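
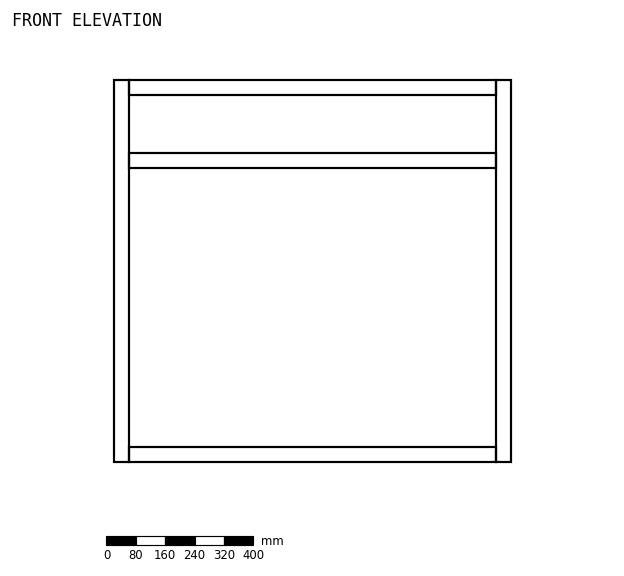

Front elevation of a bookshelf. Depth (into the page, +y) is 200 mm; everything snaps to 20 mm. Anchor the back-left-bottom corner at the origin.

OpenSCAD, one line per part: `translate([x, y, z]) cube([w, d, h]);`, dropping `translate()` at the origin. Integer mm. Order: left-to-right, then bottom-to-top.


cube([40, 200, 1040]);
translate([40, 0, 0]) cube([1000, 200, 40]);
translate([40, 0, 800]) cube([1000, 200, 40]);
translate([40, 0, 1000]) cube([1000, 200, 40]);
translate([1040, 0, 0]) cube([40, 200, 1040]);


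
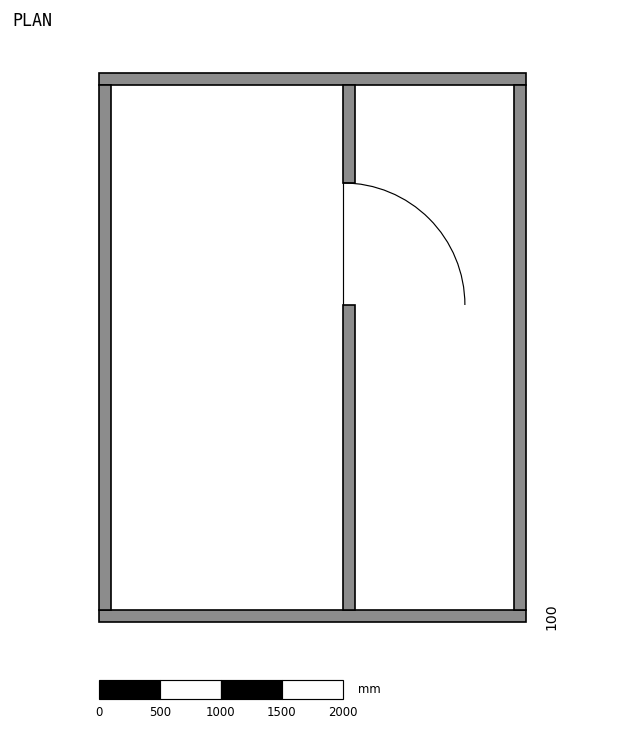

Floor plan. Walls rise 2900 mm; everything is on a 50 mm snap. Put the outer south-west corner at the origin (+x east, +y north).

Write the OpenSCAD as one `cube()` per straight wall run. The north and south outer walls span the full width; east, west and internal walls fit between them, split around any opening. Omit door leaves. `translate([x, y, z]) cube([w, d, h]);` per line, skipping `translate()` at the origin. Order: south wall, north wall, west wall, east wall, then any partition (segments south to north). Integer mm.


cube([3500, 100, 2900]);
translate([0, 4400, 0]) cube([3500, 100, 2900]);
translate([0, 100, 0]) cube([100, 4300, 2900]);
translate([3400, 100, 0]) cube([100, 4300, 2900]);
translate([2000, 100, 0]) cube([100, 2500, 2900]);
translate([2000, 3600, 0]) cube([100, 800, 2900]);


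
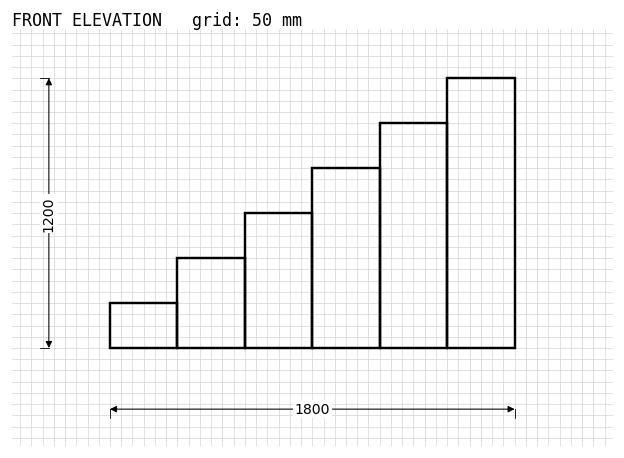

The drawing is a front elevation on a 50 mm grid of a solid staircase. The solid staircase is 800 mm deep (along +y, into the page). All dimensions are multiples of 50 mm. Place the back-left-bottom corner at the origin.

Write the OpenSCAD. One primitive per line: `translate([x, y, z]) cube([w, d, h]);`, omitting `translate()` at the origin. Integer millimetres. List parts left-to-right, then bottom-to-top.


cube([300, 800, 200]);
translate([300, 0, 0]) cube([300, 800, 400]);
translate([600, 0, 0]) cube([300, 800, 600]);
translate([900, 0, 0]) cube([300, 800, 800]);
translate([1200, 0, 0]) cube([300, 800, 1000]);
translate([1500, 0, 0]) cube([300, 800, 1200]);


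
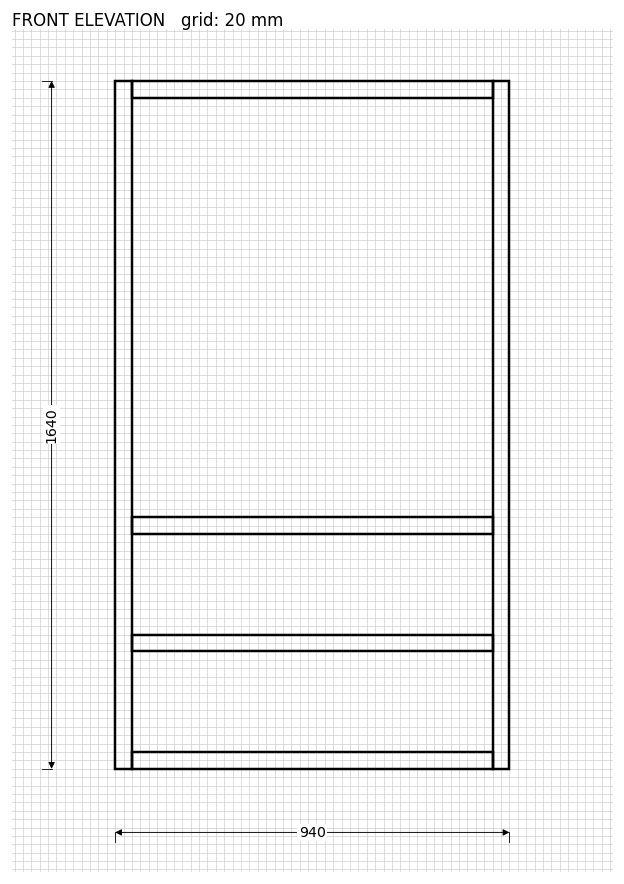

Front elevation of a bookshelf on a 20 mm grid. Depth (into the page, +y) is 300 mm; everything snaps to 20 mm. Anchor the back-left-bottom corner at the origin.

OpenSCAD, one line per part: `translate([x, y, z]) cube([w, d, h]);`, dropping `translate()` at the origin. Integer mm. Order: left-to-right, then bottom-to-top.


cube([40, 300, 1640]);
translate([40, 0, 0]) cube([860, 300, 40]);
translate([40, 0, 280]) cube([860, 300, 40]);
translate([40, 0, 560]) cube([860, 300, 40]);
translate([40, 0, 1600]) cube([860, 300, 40]);
translate([900, 0, 0]) cube([40, 300, 1640]);


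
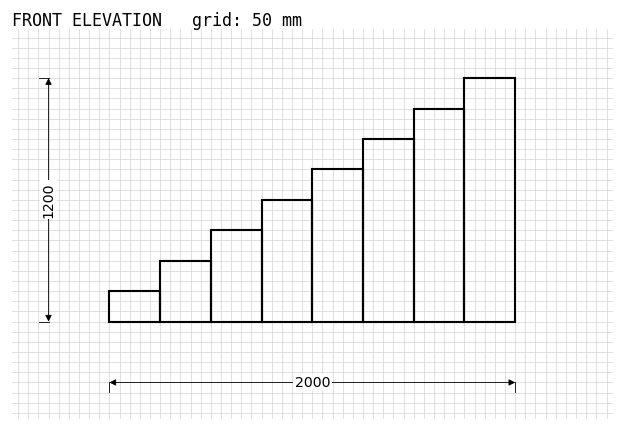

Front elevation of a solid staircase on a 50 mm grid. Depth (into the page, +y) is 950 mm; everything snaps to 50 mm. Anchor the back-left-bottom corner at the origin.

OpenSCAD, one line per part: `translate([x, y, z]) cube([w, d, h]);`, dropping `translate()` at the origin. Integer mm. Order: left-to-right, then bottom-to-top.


cube([250, 950, 150]);
translate([250, 0, 0]) cube([250, 950, 300]);
translate([500, 0, 0]) cube([250, 950, 450]);
translate([750, 0, 0]) cube([250, 950, 600]);
translate([1000, 0, 0]) cube([250, 950, 750]);
translate([1250, 0, 0]) cube([250, 950, 900]);
translate([1500, 0, 0]) cube([250, 950, 1050]);
translate([1750, 0, 0]) cube([250, 950, 1200]);


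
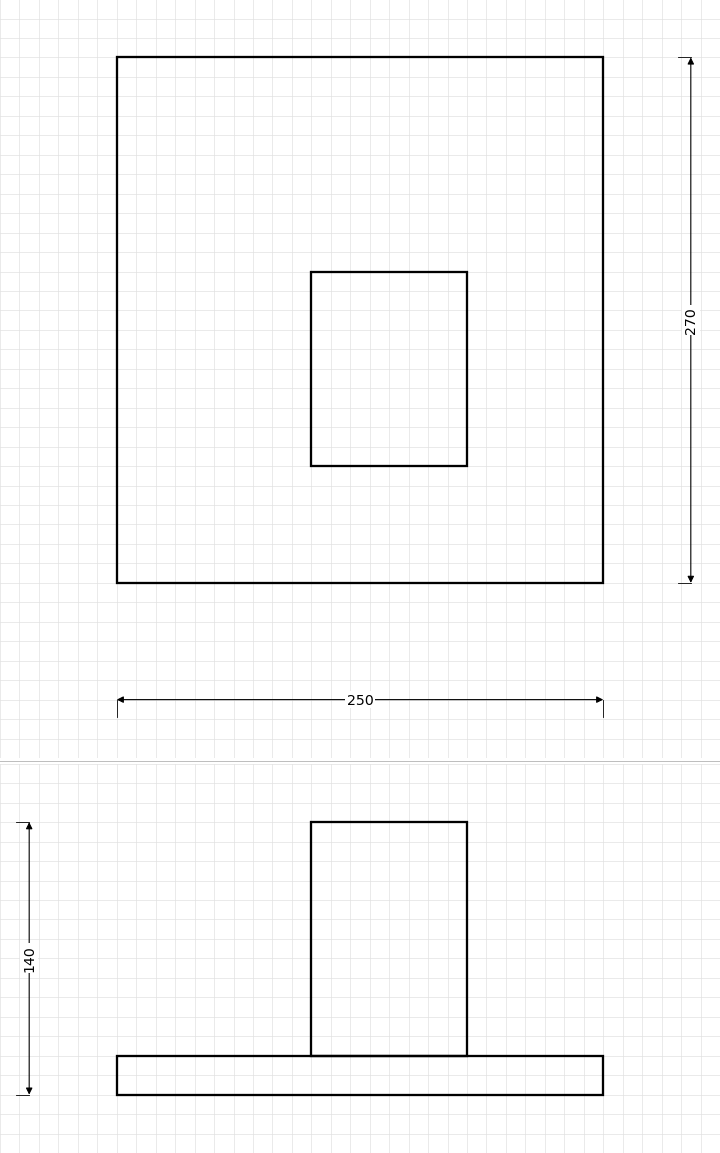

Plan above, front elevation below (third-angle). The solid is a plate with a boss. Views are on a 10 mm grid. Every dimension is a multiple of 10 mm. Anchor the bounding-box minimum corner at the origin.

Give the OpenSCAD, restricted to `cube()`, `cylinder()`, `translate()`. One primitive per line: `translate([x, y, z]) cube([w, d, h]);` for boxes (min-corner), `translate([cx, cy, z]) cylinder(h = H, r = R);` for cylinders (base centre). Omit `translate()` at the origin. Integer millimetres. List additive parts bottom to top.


cube([250, 270, 20]);
translate([100, 60, 20]) cube([80, 100, 120]);


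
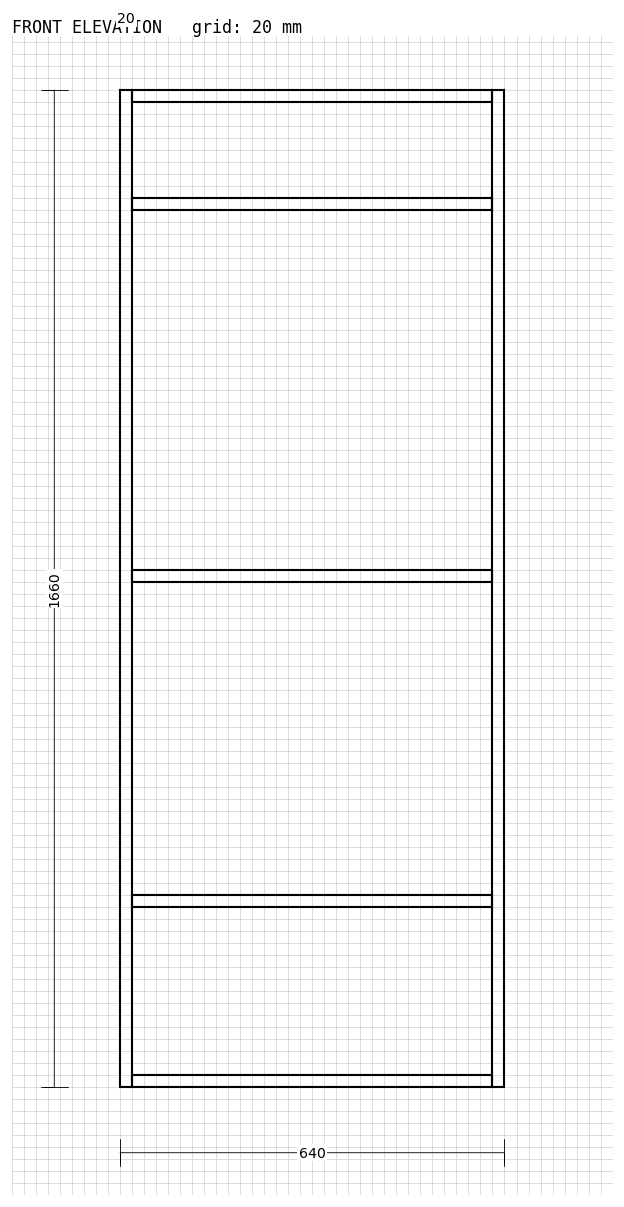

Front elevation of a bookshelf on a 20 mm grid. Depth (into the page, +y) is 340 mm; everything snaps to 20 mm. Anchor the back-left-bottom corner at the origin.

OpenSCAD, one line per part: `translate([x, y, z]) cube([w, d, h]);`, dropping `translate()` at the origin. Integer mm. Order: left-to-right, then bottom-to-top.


cube([20, 340, 1660]);
translate([20, 0, 0]) cube([600, 340, 20]);
translate([20, 0, 300]) cube([600, 340, 20]);
translate([20, 0, 840]) cube([600, 340, 20]);
translate([20, 0, 1460]) cube([600, 340, 20]);
translate([20, 0, 1640]) cube([600, 340, 20]);
translate([620, 0, 0]) cube([20, 340, 1660]);


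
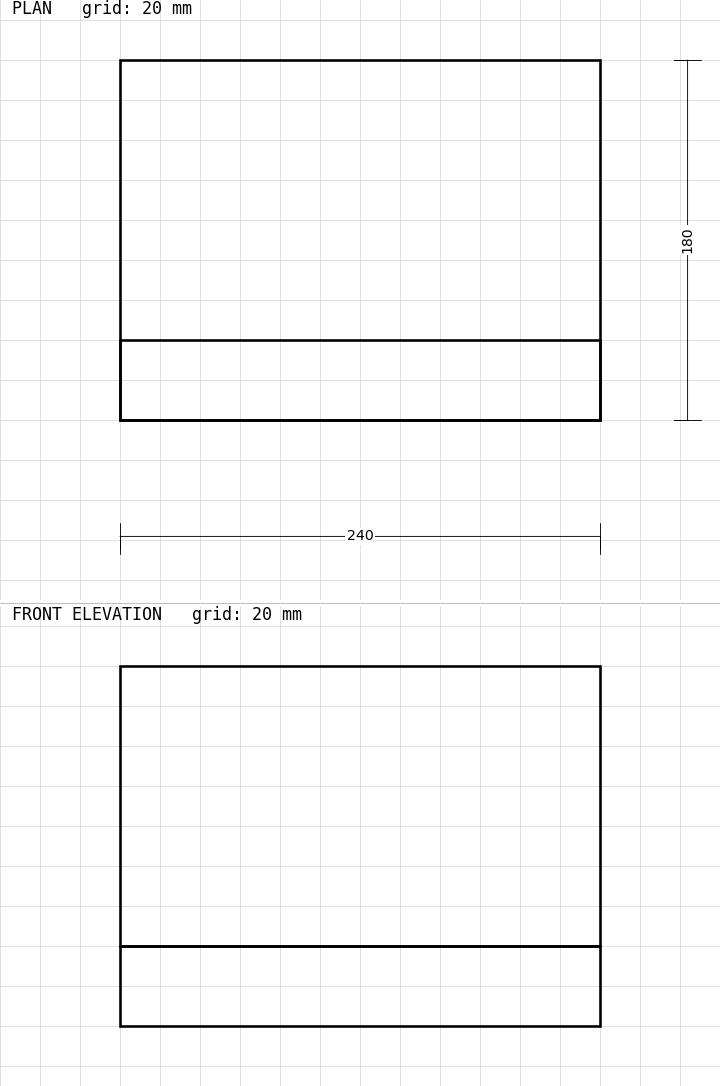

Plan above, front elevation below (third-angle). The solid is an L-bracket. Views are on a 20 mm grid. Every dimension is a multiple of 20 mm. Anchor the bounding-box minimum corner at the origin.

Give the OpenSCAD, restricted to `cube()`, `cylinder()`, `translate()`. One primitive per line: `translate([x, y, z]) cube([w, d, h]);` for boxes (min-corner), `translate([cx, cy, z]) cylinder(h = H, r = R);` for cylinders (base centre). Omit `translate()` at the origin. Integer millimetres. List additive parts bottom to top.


cube([240, 180, 40]);
translate([0, 0, 40]) cube([240, 40, 140]);


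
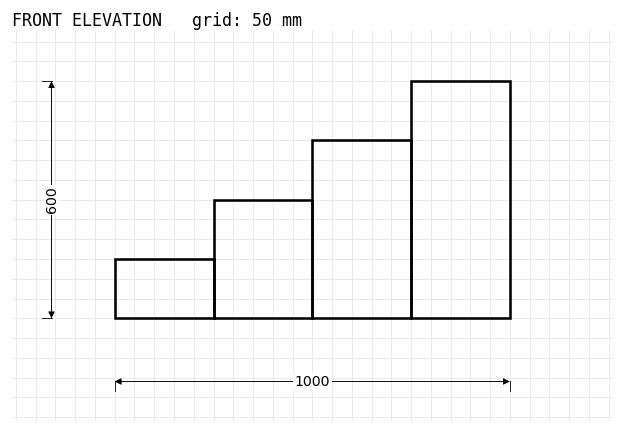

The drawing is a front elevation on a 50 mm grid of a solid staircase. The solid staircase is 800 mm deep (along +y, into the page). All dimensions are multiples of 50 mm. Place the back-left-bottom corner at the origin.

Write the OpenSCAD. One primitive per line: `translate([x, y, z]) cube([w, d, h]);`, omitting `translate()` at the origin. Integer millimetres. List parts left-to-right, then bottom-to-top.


cube([250, 800, 150]);
translate([250, 0, 0]) cube([250, 800, 300]);
translate([500, 0, 0]) cube([250, 800, 450]);
translate([750, 0, 0]) cube([250, 800, 600]);


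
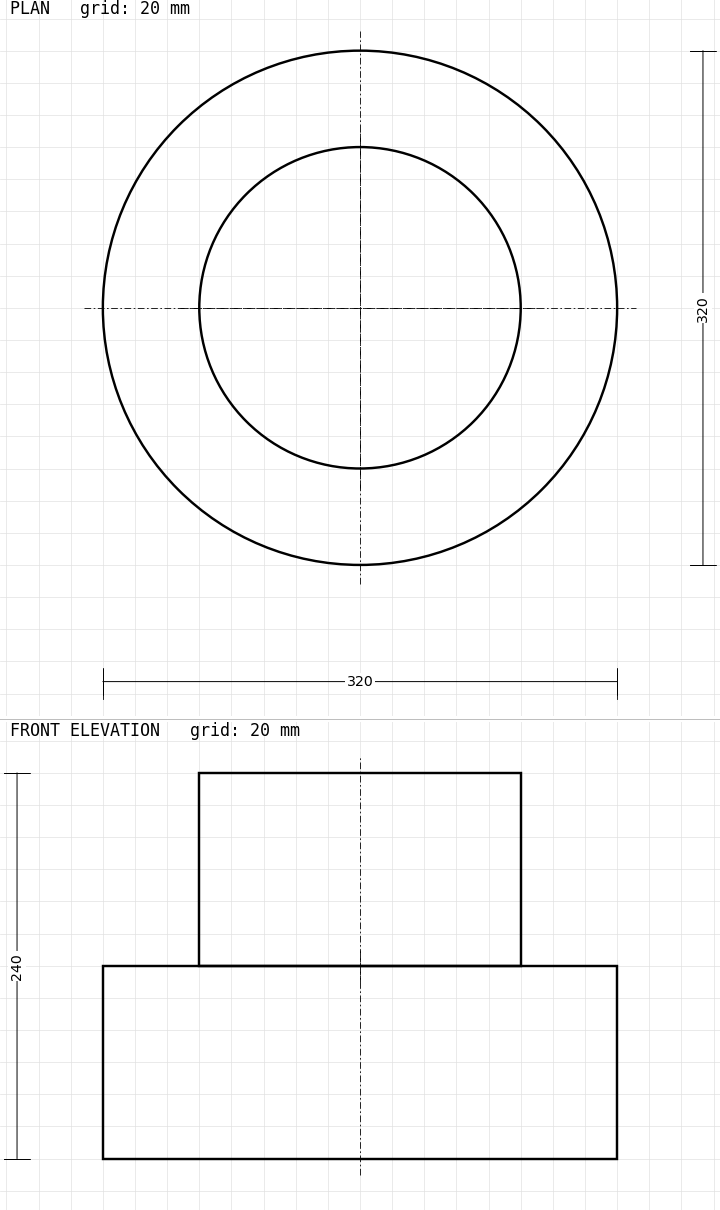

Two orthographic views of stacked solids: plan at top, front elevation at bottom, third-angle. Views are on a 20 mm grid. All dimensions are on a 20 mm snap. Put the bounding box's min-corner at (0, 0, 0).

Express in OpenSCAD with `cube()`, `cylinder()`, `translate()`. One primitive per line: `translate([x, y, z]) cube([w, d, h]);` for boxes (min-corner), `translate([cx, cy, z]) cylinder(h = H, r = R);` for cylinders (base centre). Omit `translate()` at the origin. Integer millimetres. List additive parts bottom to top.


translate([160, 160, 0]) cylinder(h = 120, r = 160);
translate([160, 160, 120]) cylinder(h = 120, r = 100);


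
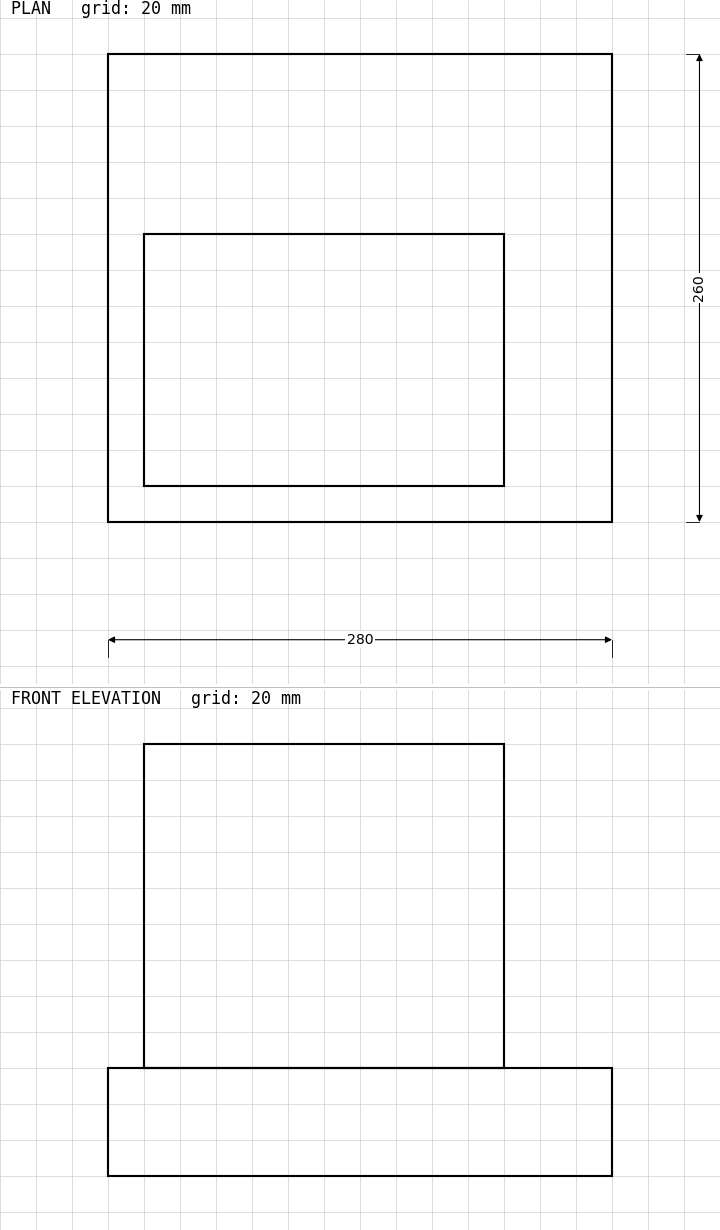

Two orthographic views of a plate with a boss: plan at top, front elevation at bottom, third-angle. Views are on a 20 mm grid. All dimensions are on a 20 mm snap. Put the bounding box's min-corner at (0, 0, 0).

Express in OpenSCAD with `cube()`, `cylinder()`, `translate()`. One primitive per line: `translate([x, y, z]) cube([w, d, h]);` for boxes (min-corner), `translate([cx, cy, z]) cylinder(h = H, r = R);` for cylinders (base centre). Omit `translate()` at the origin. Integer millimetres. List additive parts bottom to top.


cube([280, 260, 60]);
translate([20, 20, 60]) cube([200, 140, 180]);


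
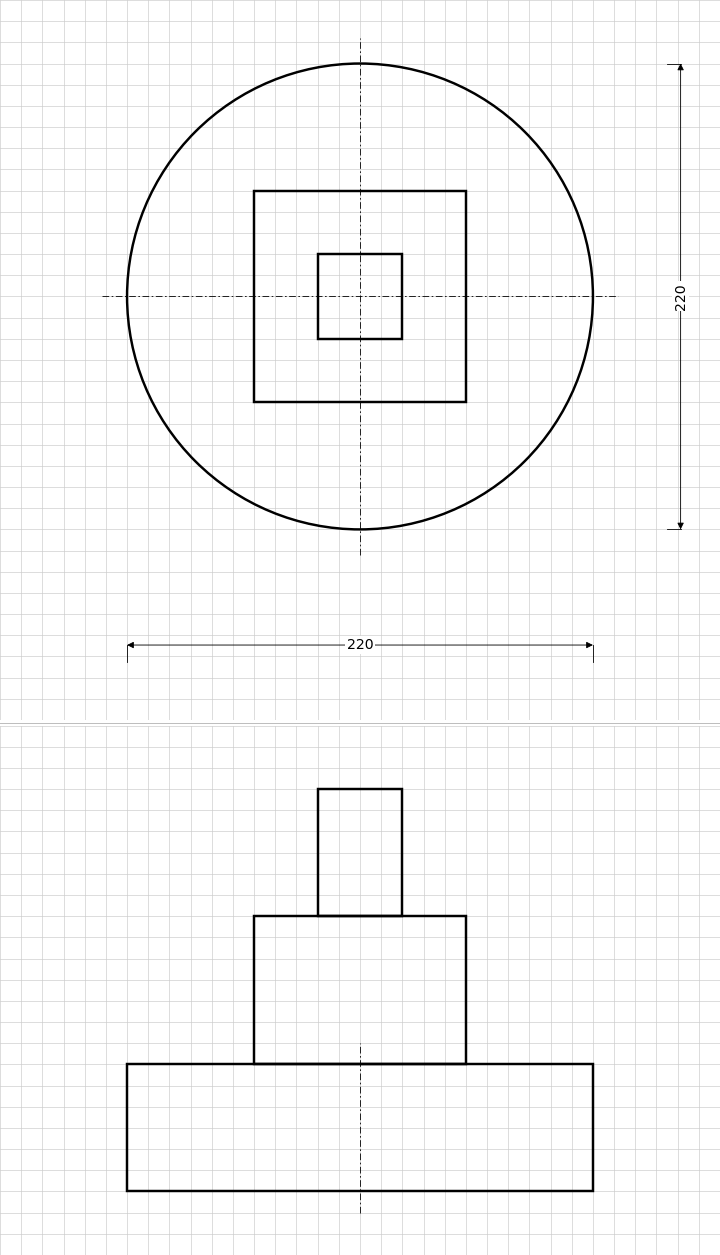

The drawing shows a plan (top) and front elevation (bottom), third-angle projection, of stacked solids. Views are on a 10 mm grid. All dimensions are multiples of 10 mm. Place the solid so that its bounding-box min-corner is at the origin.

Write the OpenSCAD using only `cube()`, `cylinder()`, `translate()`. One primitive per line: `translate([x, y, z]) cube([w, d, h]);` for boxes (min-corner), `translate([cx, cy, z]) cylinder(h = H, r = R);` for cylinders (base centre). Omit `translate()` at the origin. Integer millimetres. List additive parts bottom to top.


translate([110, 110, 0]) cylinder(h = 60, r = 110);
translate([60, 60, 60]) cube([100, 100, 70]);
translate([90, 90, 130]) cube([40, 40, 60]);


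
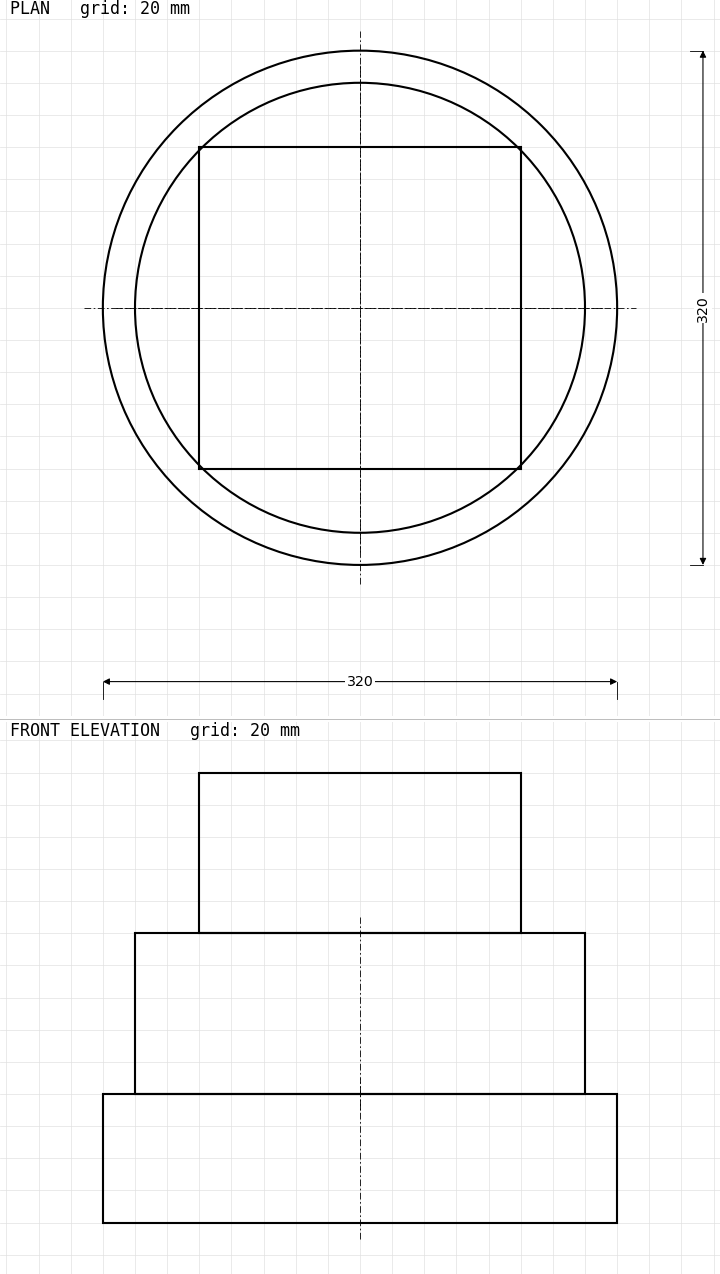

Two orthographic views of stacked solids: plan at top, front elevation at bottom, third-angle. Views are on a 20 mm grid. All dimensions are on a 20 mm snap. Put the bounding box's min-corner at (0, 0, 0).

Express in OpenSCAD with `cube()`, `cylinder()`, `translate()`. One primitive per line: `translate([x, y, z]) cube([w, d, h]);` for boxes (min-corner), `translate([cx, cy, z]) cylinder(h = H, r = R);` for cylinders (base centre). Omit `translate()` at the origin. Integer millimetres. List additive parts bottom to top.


translate([160, 160, 0]) cylinder(h = 80, r = 160);
translate([160, 160, 80]) cylinder(h = 100, r = 140);
translate([60, 60, 180]) cube([200, 200, 100]);


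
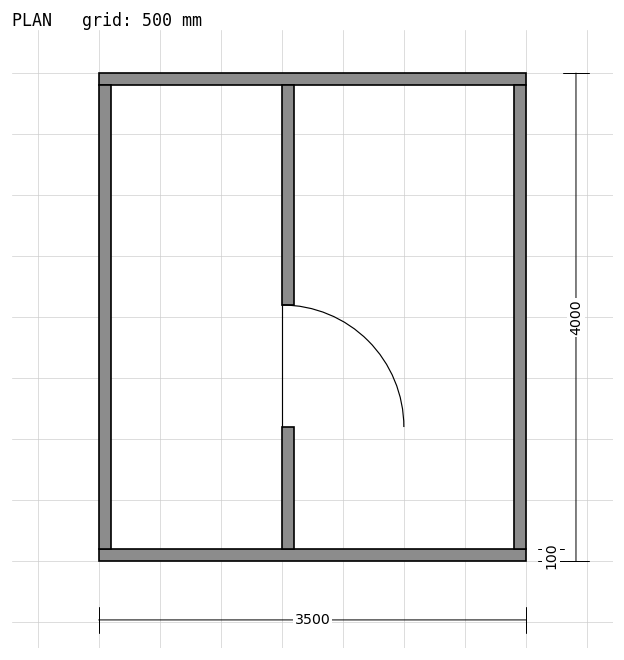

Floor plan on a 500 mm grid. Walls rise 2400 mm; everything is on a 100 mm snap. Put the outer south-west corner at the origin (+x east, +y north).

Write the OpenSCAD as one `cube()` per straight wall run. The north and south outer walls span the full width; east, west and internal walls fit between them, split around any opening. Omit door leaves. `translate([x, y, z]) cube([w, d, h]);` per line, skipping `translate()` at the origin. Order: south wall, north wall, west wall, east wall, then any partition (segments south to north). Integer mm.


cube([3500, 100, 2400]);
translate([0, 3900, 0]) cube([3500, 100, 2400]);
translate([0, 100, 0]) cube([100, 3800, 2400]);
translate([3400, 100, 0]) cube([100, 3800, 2400]);
translate([1500, 100, 0]) cube([100, 1000, 2400]);
translate([1500, 2100, 0]) cube([100, 1800, 2400]);


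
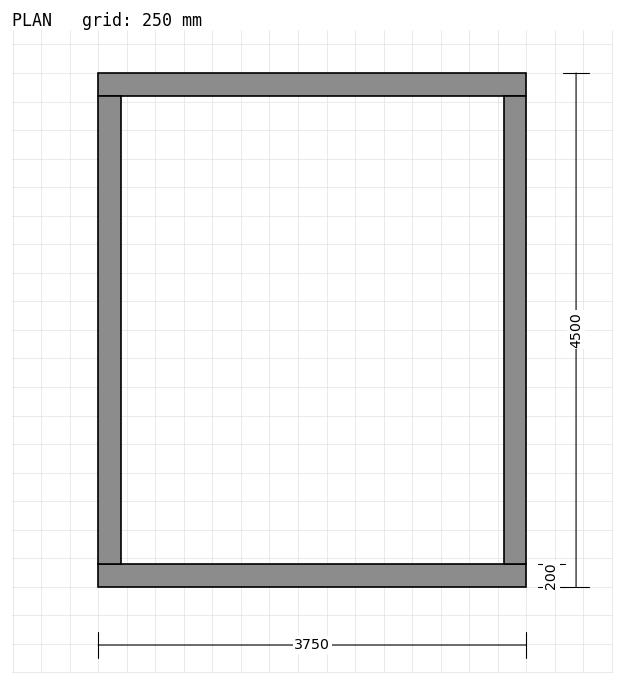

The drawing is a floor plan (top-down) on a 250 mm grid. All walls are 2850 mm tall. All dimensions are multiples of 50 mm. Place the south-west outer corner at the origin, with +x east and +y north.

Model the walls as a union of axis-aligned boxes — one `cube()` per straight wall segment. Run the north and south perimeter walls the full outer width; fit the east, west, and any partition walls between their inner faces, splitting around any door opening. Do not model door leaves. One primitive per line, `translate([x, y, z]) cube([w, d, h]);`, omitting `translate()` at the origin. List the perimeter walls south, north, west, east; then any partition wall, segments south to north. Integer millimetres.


cube([3750, 200, 2850]);
translate([0, 4300, 0]) cube([3750, 200, 2850]);
translate([0, 200, 0]) cube([200, 4100, 2850]);
translate([3550, 200, 0]) cube([200, 4100, 2850]);


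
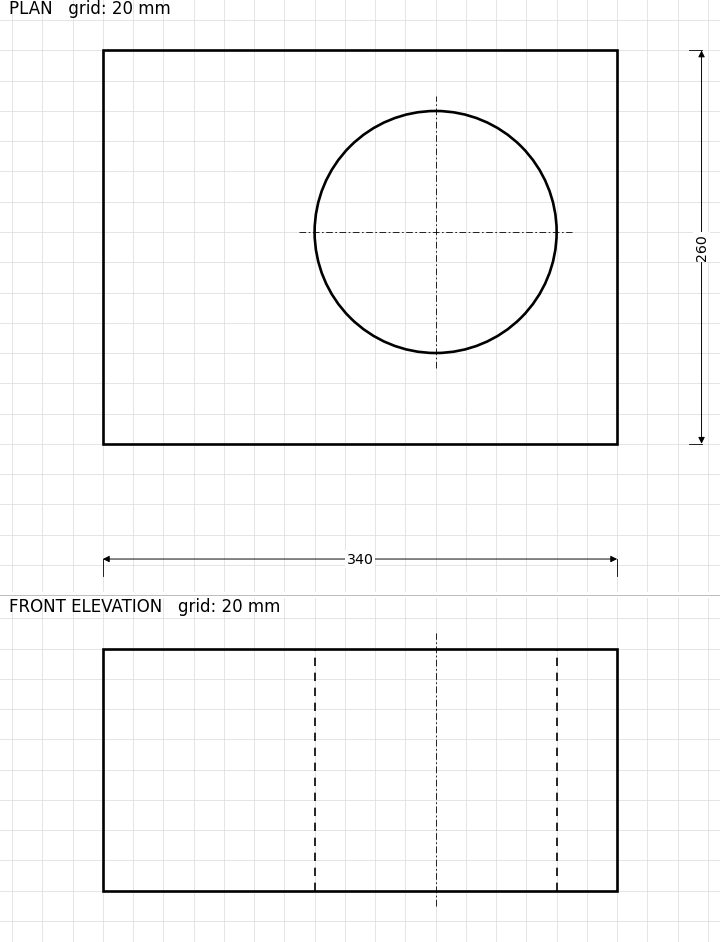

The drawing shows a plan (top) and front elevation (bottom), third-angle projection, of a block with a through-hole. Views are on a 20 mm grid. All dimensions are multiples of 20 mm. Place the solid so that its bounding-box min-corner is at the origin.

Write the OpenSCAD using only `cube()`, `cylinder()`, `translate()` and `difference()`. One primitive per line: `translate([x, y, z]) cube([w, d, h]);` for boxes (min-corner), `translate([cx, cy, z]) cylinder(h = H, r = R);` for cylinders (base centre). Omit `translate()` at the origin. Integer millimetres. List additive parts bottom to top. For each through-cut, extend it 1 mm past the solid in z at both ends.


difference() {
  cube([340, 260, 160]);
  translate([220, 140, -1]) cylinder(h = 162, r = 80);
}


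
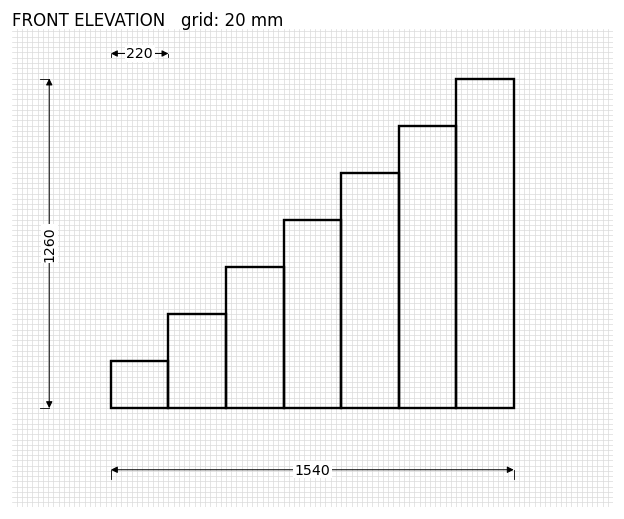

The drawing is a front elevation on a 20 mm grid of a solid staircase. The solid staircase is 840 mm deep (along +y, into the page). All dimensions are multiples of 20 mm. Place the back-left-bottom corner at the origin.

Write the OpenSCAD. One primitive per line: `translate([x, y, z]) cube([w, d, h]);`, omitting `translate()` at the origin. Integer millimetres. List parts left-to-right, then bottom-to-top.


cube([220, 840, 180]);
translate([220, 0, 0]) cube([220, 840, 360]);
translate([440, 0, 0]) cube([220, 840, 540]);
translate([660, 0, 0]) cube([220, 840, 720]);
translate([880, 0, 0]) cube([220, 840, 900]);
translate([1100, 0, 0]) cube([220, 840, 1080]);
translate([1320, 0, 0]) cube([220, 840, 1260]);


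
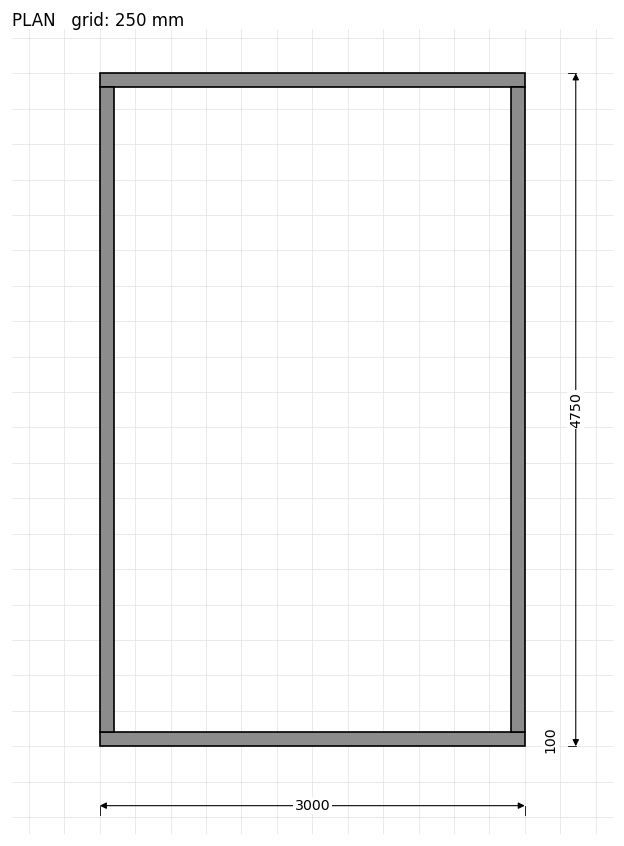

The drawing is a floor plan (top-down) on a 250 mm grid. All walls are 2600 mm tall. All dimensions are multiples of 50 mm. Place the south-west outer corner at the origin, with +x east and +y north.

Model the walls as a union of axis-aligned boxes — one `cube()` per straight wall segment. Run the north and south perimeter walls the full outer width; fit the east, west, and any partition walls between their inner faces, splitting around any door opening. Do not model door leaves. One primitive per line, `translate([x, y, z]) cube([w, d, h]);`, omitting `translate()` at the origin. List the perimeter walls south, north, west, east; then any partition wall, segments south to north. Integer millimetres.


cube([3000, 100, 2600]);
translate([0, 4650, 0]) cube([3000, 100, 2600]);
translate([0, 100, 0]) cube([100, 4550, 2600]);
translate([2900, 100, 0]) cube([100, 4550, 2600]);


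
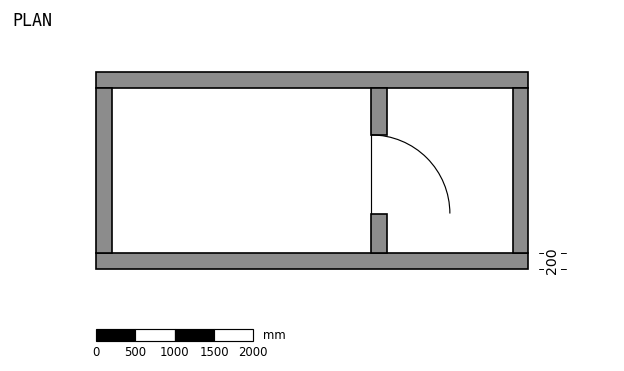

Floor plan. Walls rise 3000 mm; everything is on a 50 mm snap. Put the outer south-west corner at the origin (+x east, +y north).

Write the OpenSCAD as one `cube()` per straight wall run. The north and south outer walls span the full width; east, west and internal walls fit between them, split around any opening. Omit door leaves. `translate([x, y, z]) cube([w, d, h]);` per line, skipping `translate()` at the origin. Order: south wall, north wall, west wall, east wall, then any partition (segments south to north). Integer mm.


cube([5500, 200, 3000]);
translate([0, 2300, 0]) cube([5500, 200, 3000]);
translate([0, 200, 0]) cube([200, 2100, 3000]);
translate([5300, 200, 0]) cube([200, 2100, 3000]);
translate([3500, 200, 0]) cube([200, 500, 3000]);
translate([3500, 1700, 0]) cube([200, 600, 3000]);


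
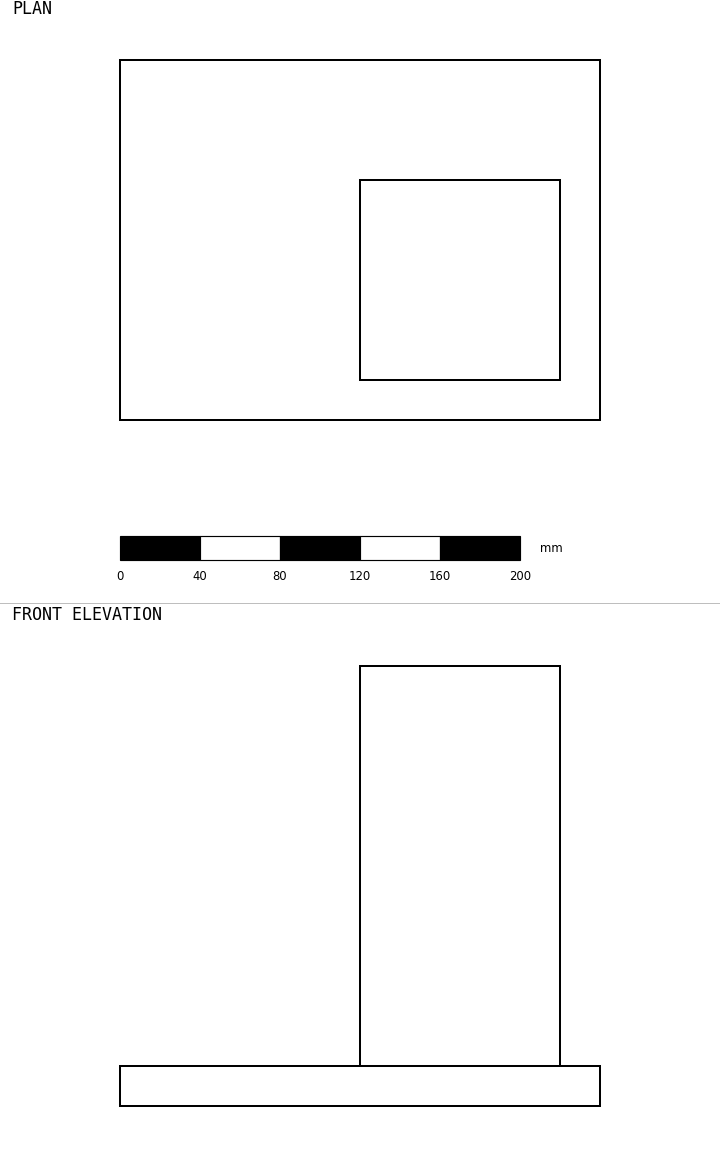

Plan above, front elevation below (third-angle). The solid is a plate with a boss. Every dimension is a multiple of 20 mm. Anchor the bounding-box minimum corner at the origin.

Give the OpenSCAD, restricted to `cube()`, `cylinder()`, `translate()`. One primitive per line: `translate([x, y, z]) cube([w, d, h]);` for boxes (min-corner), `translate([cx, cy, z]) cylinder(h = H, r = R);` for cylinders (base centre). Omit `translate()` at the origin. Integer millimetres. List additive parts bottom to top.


cube([240, 180, 20]);
translate([120, 20, 20]) cube([100, 100, 200]);


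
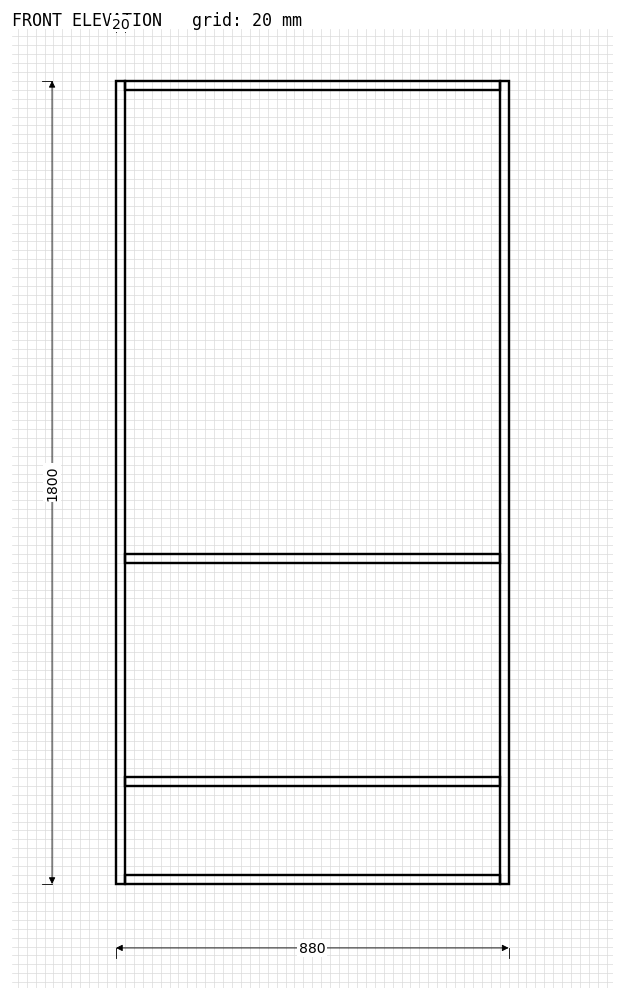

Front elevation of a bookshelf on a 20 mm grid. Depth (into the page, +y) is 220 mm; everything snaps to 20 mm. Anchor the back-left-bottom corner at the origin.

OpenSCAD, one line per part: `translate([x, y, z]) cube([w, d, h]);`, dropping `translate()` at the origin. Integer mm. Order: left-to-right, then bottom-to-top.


cube([20, 220, 1800]);
translate([20, 0, 0]) cube([840, 220, 20]);
translate([20, 0, 220]) cube([840, 220, 20]);
translate([20, 0, 720]) cube([840, 220, 20]);
translate([20, 0, 1780]) cube([840, 220, 20]);
translate([860, 0, 0]) cube([20, 220, 1800]);


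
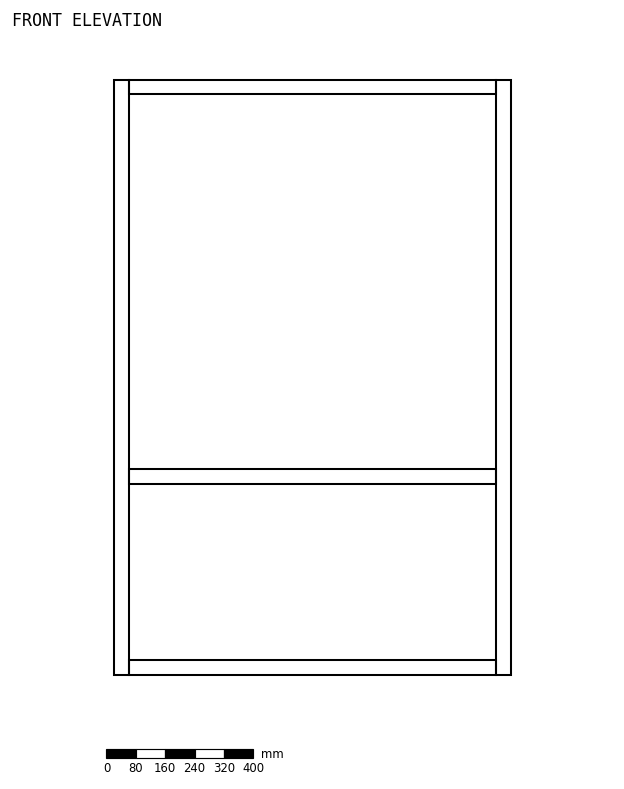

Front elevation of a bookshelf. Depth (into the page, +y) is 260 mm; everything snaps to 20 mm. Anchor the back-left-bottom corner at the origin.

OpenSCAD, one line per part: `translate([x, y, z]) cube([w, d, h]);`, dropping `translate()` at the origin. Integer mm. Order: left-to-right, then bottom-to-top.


cube([40, 260, 1620]);
translate([40, 0, 0]) cube([1000, 260, 40]);
translate([40, 0, 520]) cube([1000, 260, 40]);
translate([40, 0, 1580]) cube([1000, 260, 40]);
translate([1040, 0, 0]) cube([40, 260, 1620]);


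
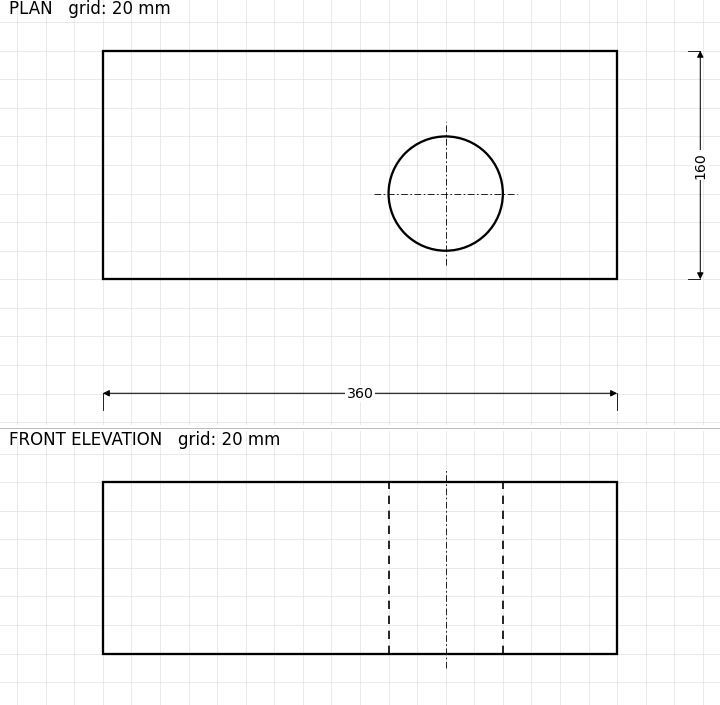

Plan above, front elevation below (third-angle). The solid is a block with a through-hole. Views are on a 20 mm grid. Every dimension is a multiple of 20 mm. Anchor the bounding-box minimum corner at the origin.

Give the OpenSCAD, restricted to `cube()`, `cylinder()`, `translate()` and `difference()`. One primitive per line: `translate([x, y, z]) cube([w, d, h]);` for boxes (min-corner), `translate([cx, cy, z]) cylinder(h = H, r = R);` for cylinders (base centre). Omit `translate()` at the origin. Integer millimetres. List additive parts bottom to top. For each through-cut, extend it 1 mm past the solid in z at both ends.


difference() {
  cube([360, 160, 120]);
  translate([240, 60, -1]) cylinder(h = 122, r = 40);
}


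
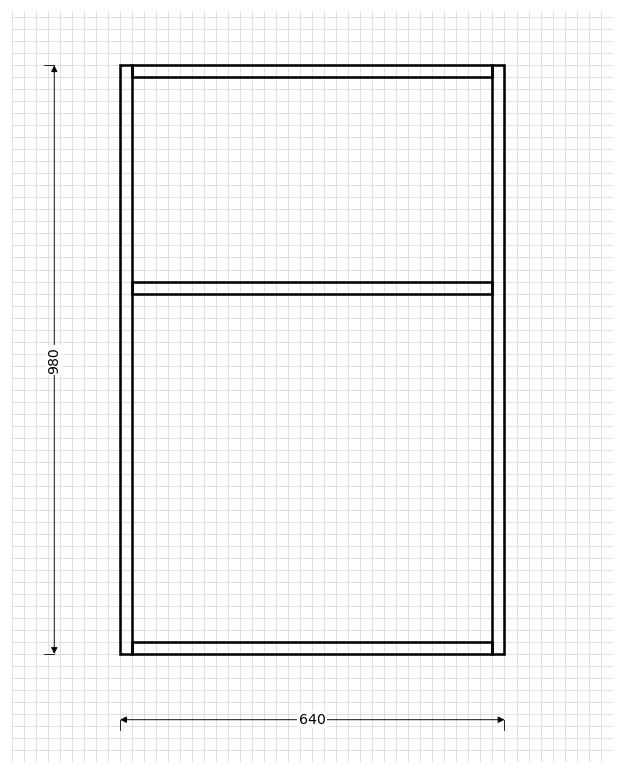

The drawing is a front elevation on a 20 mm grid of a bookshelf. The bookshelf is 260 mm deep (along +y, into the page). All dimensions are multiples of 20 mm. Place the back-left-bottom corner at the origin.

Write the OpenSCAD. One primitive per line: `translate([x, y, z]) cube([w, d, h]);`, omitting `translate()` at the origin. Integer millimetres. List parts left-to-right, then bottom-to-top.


cube([20, 260, 980]);
translate([20, 0, 0]) cube([600, 260, 20]);
translate([20, 0, 600]) cube([600, 260, 20]);
translate([20, 0, 960]) cube([600, 260, 20]);
translate([620, 0, 0]) cube([20, 260, 980]);


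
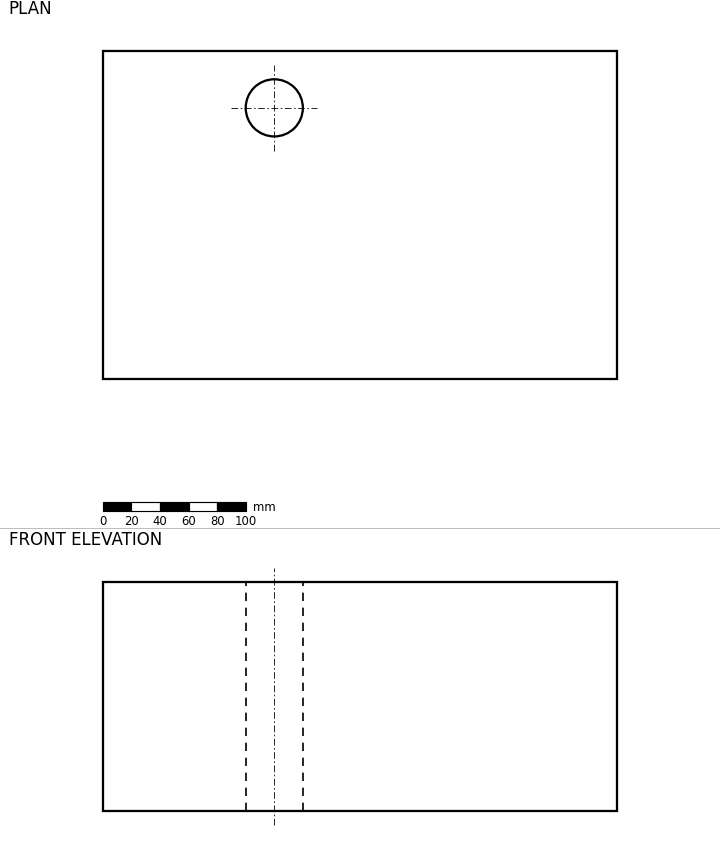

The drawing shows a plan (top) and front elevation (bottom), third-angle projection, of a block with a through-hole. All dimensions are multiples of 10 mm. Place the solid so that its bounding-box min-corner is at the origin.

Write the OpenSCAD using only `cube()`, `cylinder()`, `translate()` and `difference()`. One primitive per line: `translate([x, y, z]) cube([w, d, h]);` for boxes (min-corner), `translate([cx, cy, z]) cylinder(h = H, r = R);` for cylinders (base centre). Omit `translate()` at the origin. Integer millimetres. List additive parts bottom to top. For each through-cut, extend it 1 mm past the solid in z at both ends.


difference() {
  cube([360, 230, 160]);
  translate([120, 190, -1]) cylinder(h = 162, r = 20);
}


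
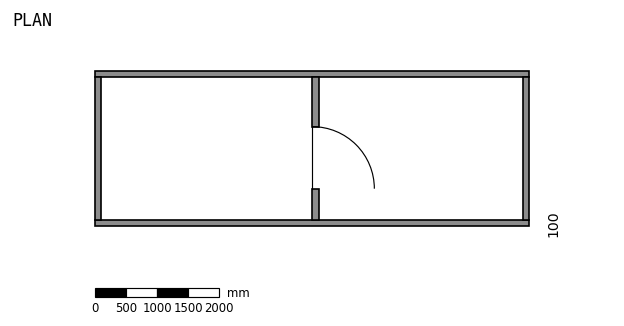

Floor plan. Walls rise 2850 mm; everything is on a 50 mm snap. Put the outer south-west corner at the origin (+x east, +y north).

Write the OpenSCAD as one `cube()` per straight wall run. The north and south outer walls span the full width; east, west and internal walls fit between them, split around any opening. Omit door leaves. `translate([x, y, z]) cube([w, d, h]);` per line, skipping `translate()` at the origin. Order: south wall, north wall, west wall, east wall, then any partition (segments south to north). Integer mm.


cube([7000, 100, 2850]);
translate([0, 2400, 0]) cube([7000, 100, 2850]);
translate([0, 100, 0]) cube([100, 2300, 2850]);
translate([6900, 100, 0]) cube([100, 2300, 2850]);
translate([3500, 100, 0]) cube([100, 500, 2850]);
translate([3500, 1600, 0]) cube([100, 800, 2850]);


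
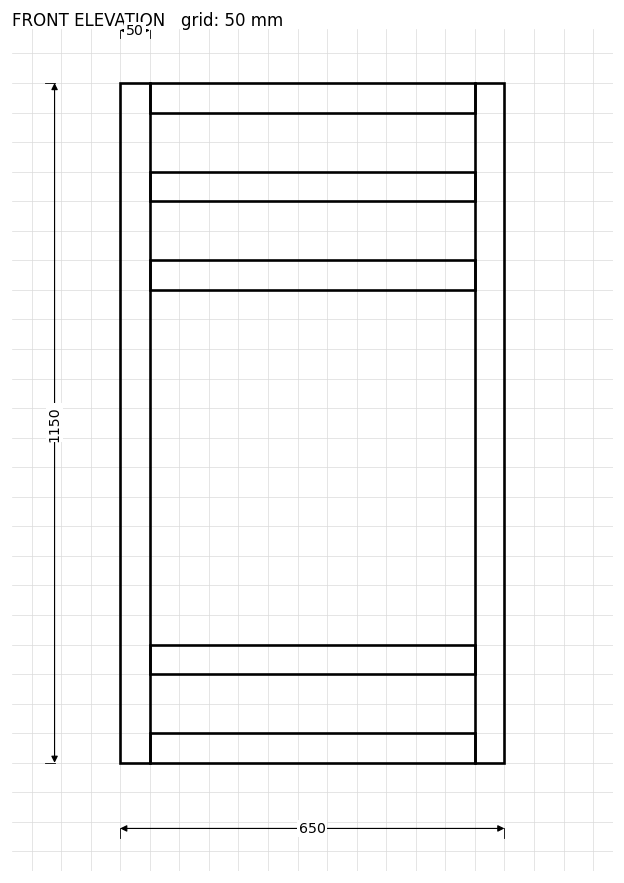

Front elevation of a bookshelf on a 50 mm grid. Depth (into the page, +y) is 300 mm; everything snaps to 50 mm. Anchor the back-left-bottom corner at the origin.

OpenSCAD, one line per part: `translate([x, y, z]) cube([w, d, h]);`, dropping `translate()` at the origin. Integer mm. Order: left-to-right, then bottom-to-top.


cube([50, 300, 1150]);
translate([50, 0, 0]) cube([550, 300, 50]);
translate([50, 0, 150]) cube([550, 300, 50]);
translate([50, 0, 800]) cube([550, 300, 50]);
translate([50, 0, 950]) cube([550, 300, 50]);
translate([50, 0, 1100]) cube([550, 300, 50]);
translate([600, 0, 0]) cube([50, 300, 1150]);


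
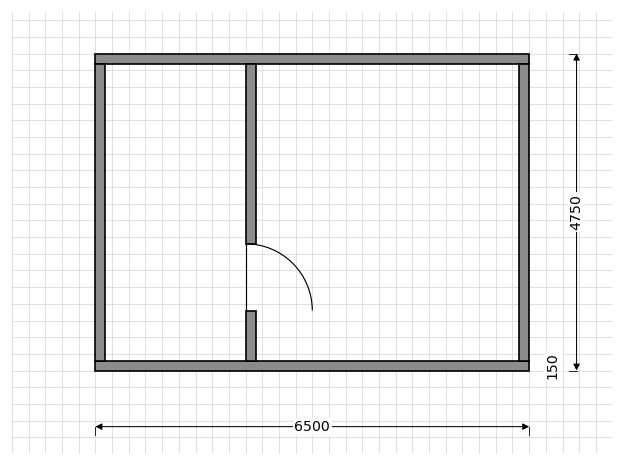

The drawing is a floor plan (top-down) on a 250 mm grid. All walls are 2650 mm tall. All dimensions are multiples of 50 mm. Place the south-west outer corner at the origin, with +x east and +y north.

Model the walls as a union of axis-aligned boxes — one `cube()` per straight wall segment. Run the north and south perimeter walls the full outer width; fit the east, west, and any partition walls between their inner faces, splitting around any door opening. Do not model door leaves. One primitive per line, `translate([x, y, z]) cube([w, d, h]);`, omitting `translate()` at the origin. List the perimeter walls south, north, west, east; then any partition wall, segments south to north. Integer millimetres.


cube([6500, 150, 2650]);
translate([0, 4600, 0]) cube([6500, 150, 2650]);
translate([0, 150, 0]) cube([150, 4450, 2650]);
translate([6350, 150, 0]) cube([150, 4450, 2650]);
translate([2250, 150, 0]) cube([150, 750, 2650]);
translate([2250, 1900, 0]) cube([150, 2700, 2650]);


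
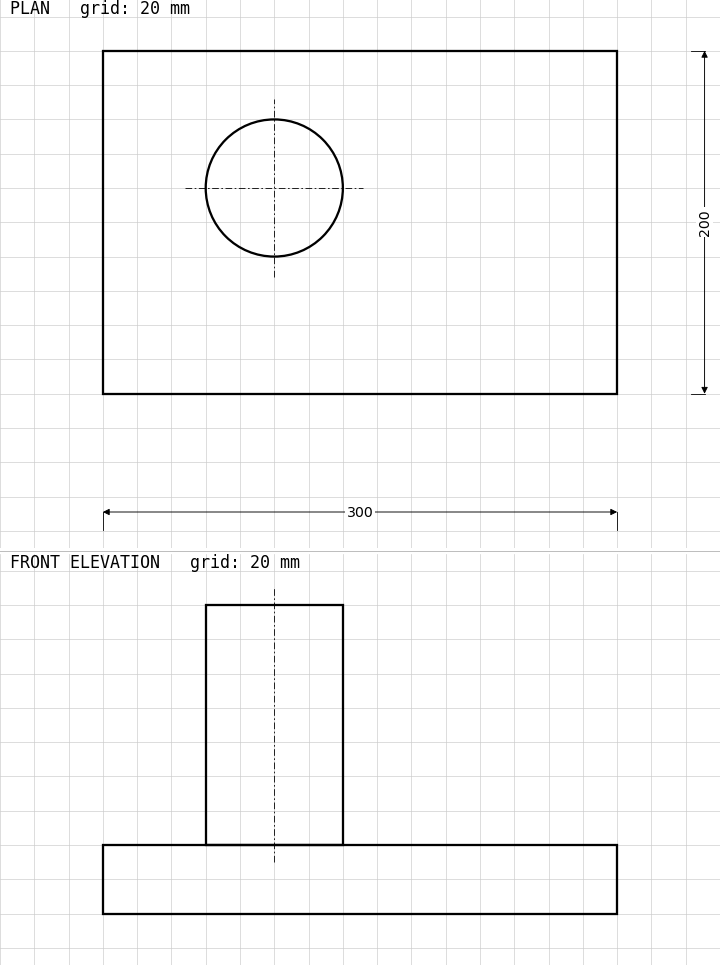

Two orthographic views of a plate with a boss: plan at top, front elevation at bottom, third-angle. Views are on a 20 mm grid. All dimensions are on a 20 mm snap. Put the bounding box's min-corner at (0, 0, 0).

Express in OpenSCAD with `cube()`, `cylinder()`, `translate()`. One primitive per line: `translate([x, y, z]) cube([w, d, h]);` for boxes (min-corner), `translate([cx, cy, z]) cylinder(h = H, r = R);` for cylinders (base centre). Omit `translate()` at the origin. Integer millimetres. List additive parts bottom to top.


cube([300, 200, 40]);
translate([100, 120, 40]) cylinder(h = 140, r = 40);


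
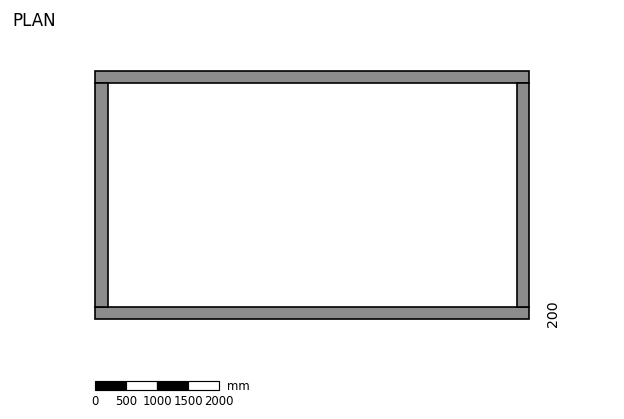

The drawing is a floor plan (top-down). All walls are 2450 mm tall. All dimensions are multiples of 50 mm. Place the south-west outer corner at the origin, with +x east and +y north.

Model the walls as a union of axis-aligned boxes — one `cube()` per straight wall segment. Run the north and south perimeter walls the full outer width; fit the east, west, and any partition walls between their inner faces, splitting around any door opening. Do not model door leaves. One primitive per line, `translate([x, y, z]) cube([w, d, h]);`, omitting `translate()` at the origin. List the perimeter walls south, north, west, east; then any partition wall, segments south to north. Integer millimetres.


cube([7000, 200, 2450]);
translate([0, 3800, 0]) cube([7000, 200, 2450]);
translate([0, 200, 0]) cube([200, 3600, 2450]);
translate([6800, 200, 0]) cube([200, 3600, 2450]);


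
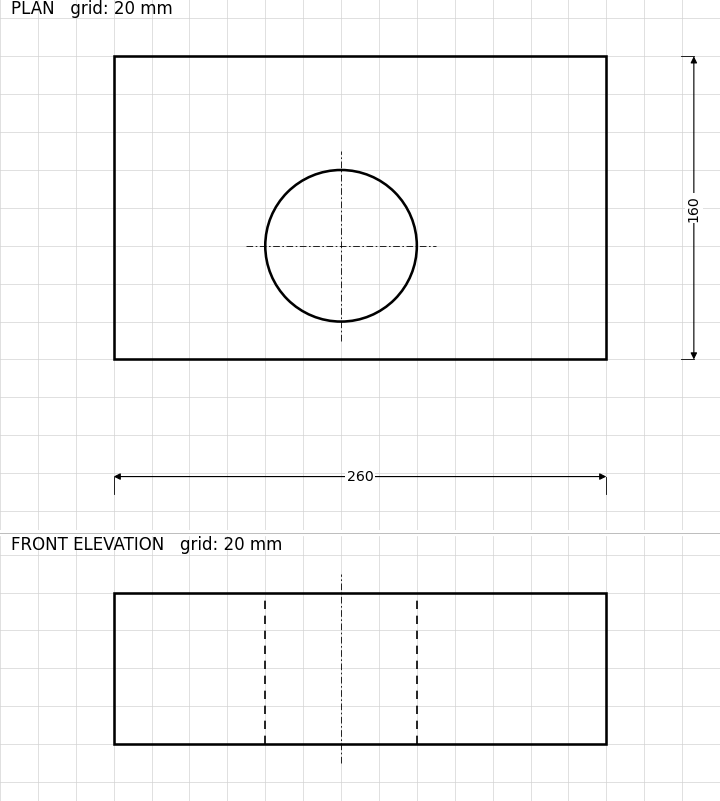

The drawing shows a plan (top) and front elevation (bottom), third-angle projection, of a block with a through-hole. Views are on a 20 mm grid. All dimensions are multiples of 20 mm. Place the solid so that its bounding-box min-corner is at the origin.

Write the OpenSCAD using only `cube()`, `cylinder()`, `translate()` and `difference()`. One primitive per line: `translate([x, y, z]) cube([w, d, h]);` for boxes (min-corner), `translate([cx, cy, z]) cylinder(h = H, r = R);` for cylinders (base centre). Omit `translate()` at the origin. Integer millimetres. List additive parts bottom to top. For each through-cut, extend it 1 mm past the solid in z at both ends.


difference() {
  cube([260, 160, 80]);
  translate([120, 60, -1]) cylinder(h = 82, r = 40);
}


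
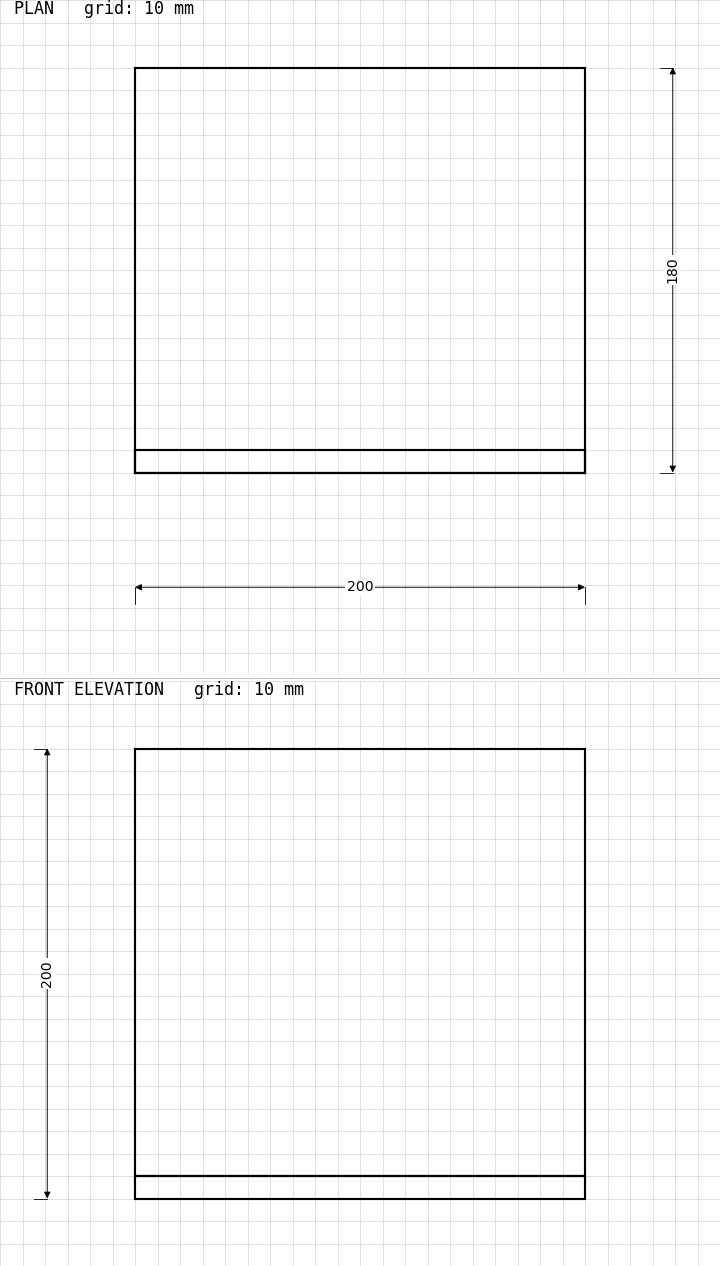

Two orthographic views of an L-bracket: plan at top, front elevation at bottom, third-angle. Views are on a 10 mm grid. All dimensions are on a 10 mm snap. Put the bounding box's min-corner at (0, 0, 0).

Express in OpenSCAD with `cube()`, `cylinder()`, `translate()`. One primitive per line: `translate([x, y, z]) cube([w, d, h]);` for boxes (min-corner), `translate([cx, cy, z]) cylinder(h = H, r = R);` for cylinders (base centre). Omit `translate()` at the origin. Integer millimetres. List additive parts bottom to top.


cube([200, 180, 10]);
translate([0, 0, 10]) cube([200, 10, 190]);


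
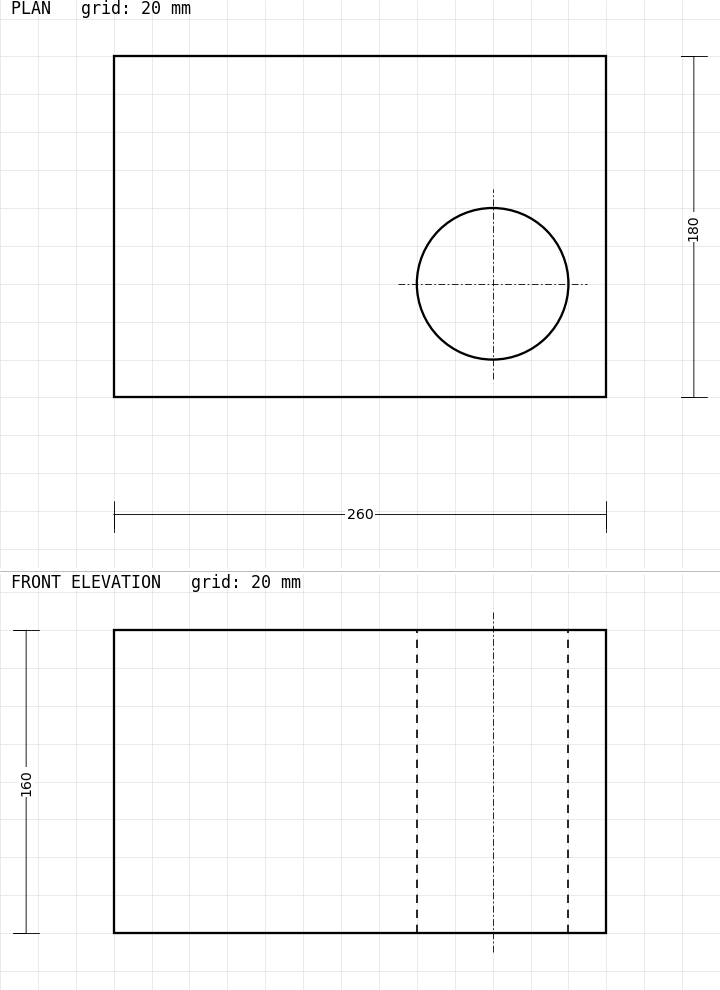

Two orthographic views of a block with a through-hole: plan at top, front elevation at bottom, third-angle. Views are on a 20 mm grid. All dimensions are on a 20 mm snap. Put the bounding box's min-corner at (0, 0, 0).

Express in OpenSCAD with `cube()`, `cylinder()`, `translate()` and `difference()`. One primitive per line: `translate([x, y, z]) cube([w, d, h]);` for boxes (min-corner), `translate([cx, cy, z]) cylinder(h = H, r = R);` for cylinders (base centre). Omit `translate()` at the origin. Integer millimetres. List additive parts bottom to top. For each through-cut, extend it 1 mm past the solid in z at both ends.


difference() {
  cube([260, 180, 160]);
  translate([200, 60, -1]) cylinder(h = 162, r = 40);
}


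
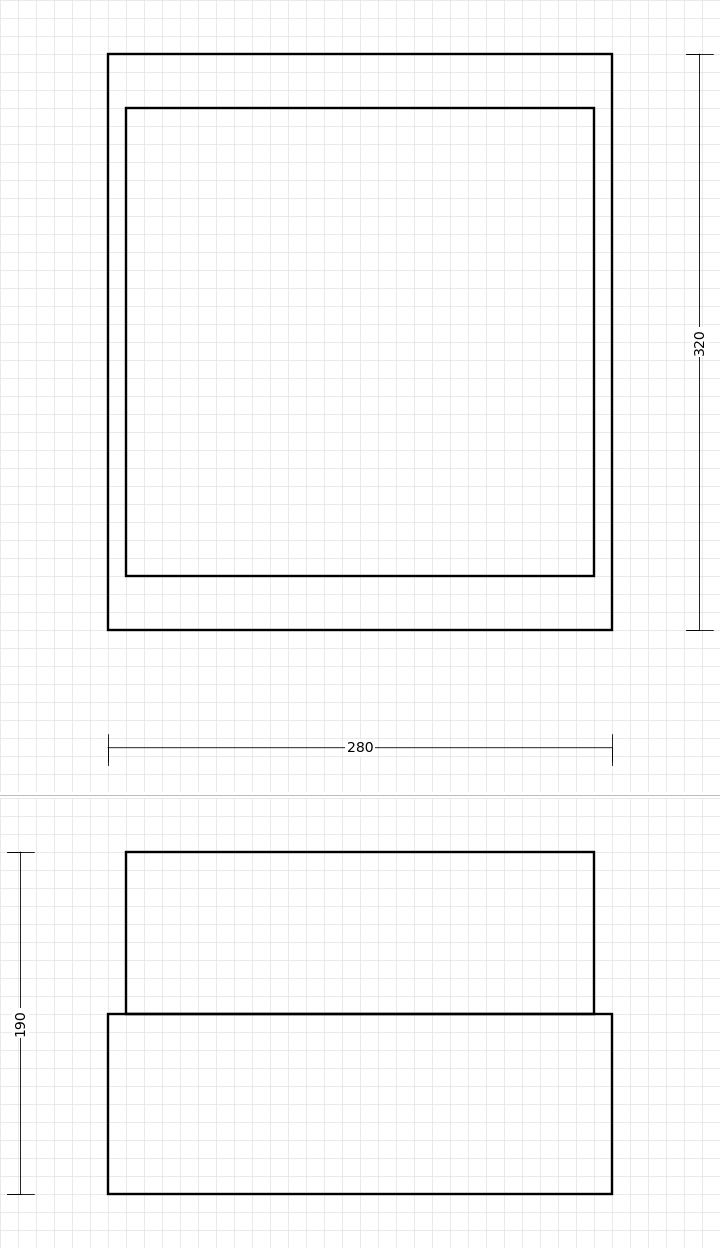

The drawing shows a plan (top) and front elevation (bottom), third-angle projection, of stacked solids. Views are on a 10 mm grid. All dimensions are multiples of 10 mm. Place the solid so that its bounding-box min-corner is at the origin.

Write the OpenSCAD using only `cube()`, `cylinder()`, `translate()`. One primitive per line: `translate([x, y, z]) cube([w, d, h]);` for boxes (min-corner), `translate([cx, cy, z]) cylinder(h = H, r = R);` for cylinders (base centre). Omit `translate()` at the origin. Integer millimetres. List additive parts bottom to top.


cube([280, 320, 100]);
translate([10, 30, 100]) cube([260, 260, 90]);


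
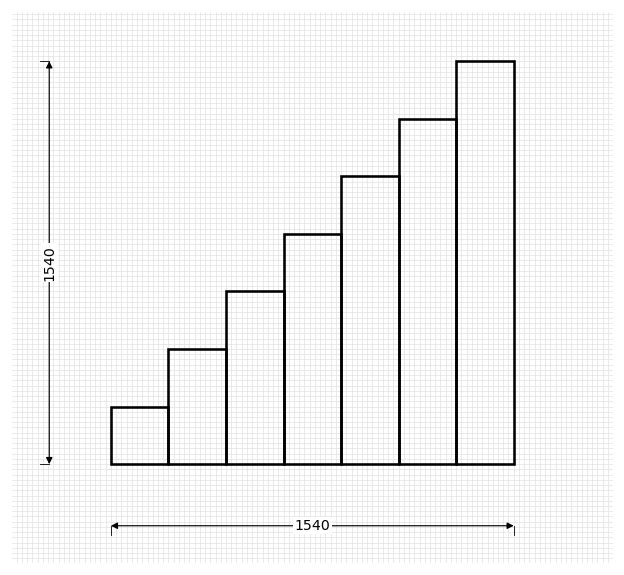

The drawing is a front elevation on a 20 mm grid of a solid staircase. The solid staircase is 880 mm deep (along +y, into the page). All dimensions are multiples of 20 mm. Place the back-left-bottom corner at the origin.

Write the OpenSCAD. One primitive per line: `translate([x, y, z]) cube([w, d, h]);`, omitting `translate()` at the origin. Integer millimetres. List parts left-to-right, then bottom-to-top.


cube([220, 880, 220]);
translate([220, 0, 0]) cube([220, 880, 440]);
translate([440, 0, 0]) cube([220, 880, 660]);
translate([660, 0, 0]) cube([220, 880, 880]);
translate([880, 0, 0]) cube([220, 880, 1100]);
translate([1100, 0, 0]) cube([220, 880, 1320]);
translate([1320, 0, 0]) cube([220, 880, 1540]);


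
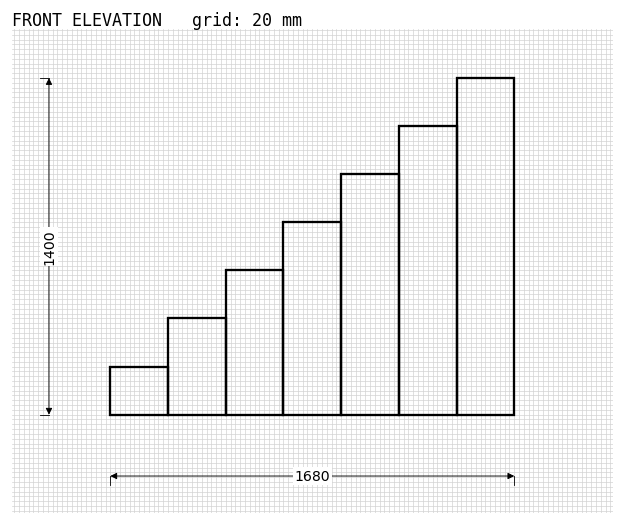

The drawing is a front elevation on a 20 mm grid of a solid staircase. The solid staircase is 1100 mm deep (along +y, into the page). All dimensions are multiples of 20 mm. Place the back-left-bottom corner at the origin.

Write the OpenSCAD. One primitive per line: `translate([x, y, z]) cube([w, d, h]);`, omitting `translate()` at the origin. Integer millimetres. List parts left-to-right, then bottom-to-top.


cube([240, 1100, 200]);
translate([240, 0, 0]) cube([240, 1100, 400]);
translate([480, 0, 0]) cube([240, 1100, 600]);
translate([720, 0, 0]) cube([240, 1100, 800]);
translate([960, 0, 0]) cube([240, 1100, 1000]);
translate([1200, 0, 0]) cube([240, 1100, 1200]);
translate([1440, 0, 0]) cube([240, 1100, 1400]);


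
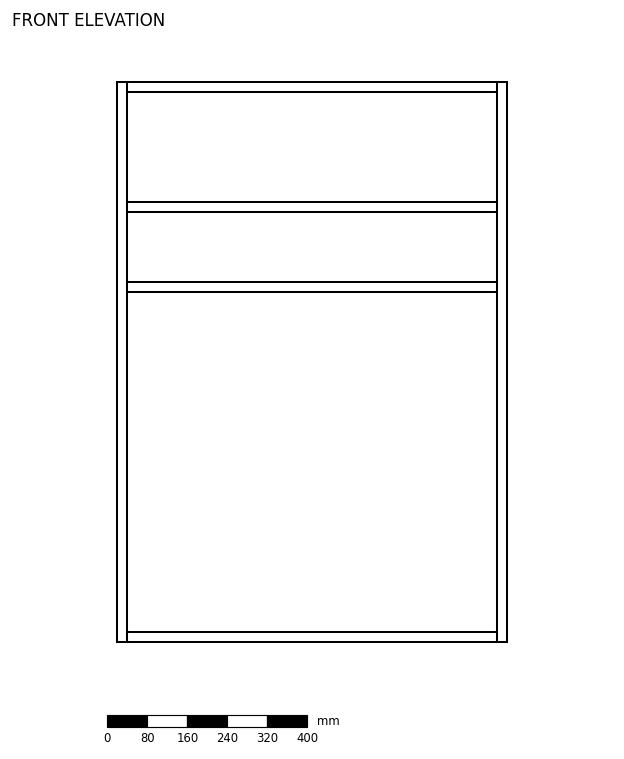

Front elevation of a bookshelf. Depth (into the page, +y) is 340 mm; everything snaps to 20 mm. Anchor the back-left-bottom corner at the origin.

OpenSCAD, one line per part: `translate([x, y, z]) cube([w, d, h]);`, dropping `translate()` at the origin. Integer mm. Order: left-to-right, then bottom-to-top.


cube([20, 340, 1120]);
translate([20, 0, 0]) cube([740, 340, 20]);
translate([20, 0, 700]) cube([740, 340, 20]);
translate([20, 0, 860]) cube([740, 340, 20]);
translate([20, 0, 1100]) cube([740, 340, 20]);
translate([760, 0, 0]) cube([20, 340, 1120]);


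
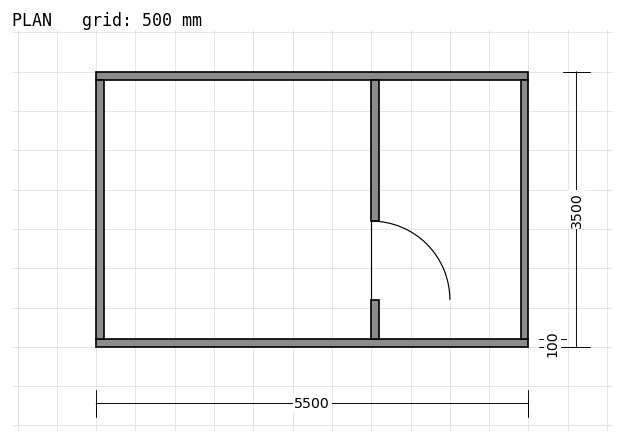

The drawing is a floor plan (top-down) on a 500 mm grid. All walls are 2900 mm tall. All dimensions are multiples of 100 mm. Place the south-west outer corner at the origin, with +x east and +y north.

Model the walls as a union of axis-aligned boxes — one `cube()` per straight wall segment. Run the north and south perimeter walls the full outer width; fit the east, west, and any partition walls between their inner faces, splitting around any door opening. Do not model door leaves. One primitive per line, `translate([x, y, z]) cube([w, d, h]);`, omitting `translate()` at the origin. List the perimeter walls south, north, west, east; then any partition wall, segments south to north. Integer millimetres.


cube([5500, 100, 2900]);
translate([0, 3400, 0]) cube([5500, 100, 2900]);
translate([0, 100, 0]) cube([100, 3300, 2900]);
translate([5400, 100, 0]) cube([100, 3300, 2900]);
translate([3500, 100, 0]) cube([100, 500, 2900]);
translate([3500, 1600, 0]) cube([100, 1800, 2900]);


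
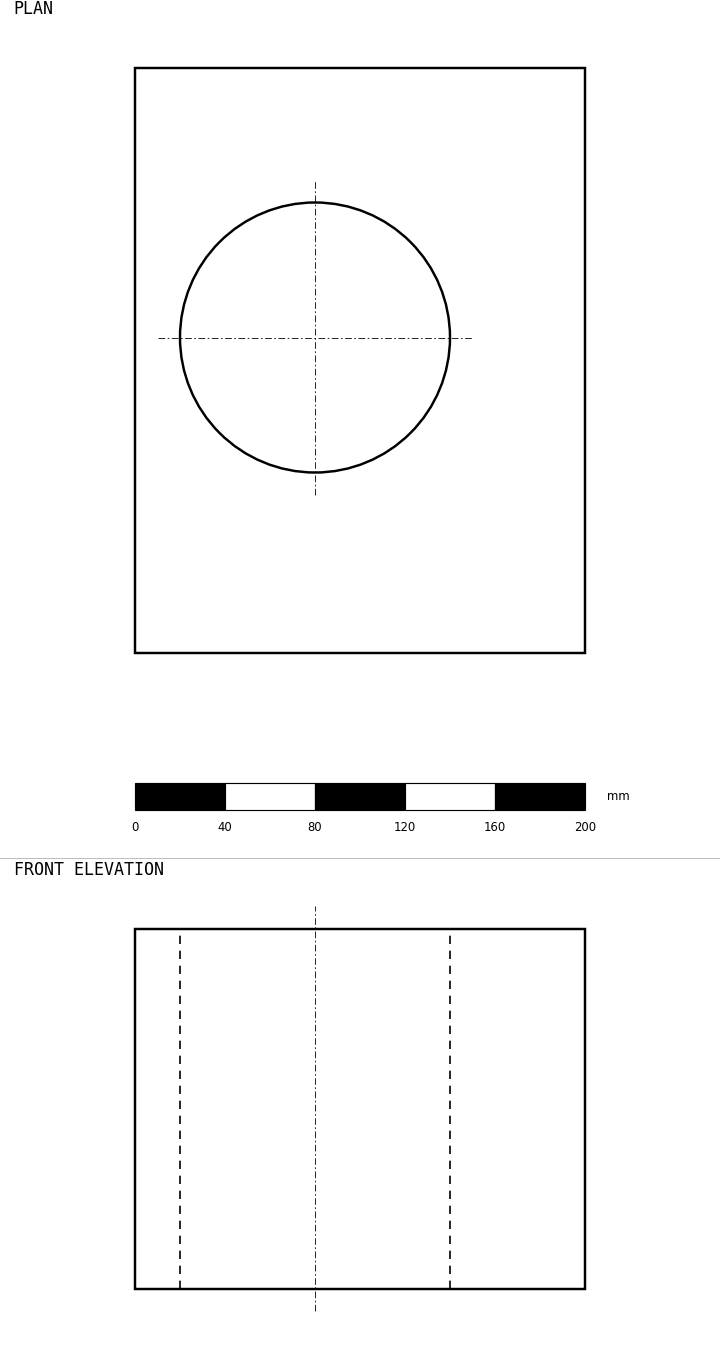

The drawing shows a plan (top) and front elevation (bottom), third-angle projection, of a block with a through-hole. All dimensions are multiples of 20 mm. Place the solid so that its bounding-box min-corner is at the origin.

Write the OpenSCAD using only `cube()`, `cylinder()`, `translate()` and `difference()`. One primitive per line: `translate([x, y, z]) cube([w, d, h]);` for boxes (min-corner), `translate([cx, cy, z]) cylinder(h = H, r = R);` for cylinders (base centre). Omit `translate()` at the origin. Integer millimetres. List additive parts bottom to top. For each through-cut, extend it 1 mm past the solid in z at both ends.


difference() {
  cube([200, 260, 160]);
  translate([80, 140, -1]) cylinder(h = 162, r = 60);
}
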